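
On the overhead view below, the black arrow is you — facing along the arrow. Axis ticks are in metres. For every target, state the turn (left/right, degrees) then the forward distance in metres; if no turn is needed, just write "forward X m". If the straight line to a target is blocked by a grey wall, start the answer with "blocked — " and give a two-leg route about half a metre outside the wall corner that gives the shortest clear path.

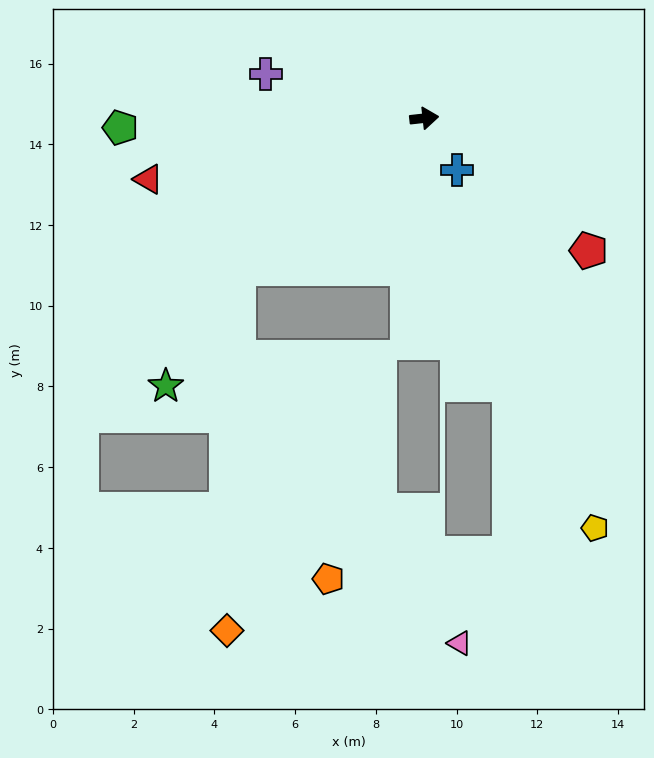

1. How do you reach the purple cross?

turn left 158°, forward 4.1 m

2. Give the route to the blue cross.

turn right 64°, forward 1.5 m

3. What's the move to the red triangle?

turn right 174°, forward 7.0 m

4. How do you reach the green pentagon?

turn left 175°, forward 7.5 m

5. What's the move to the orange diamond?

blocked — turn right 147°, forward 5.9 m, then turn left 49°, forward 9.0 m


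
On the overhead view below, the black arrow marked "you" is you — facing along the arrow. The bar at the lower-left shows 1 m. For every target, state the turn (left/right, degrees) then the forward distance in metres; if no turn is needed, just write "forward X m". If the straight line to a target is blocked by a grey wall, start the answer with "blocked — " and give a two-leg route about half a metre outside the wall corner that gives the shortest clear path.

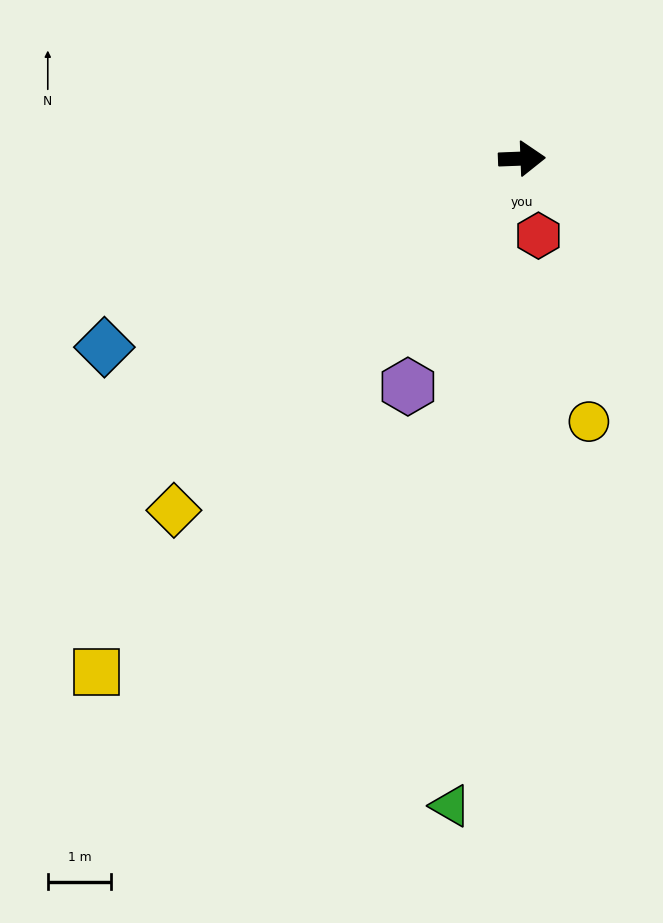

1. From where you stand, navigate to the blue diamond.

turn right 158°, forward 7.2 m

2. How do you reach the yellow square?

turn right 132°, forward 10.5 m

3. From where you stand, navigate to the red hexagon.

turn right 80°, forward 1.2 m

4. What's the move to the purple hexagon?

turn right 119°, forward 4.0 m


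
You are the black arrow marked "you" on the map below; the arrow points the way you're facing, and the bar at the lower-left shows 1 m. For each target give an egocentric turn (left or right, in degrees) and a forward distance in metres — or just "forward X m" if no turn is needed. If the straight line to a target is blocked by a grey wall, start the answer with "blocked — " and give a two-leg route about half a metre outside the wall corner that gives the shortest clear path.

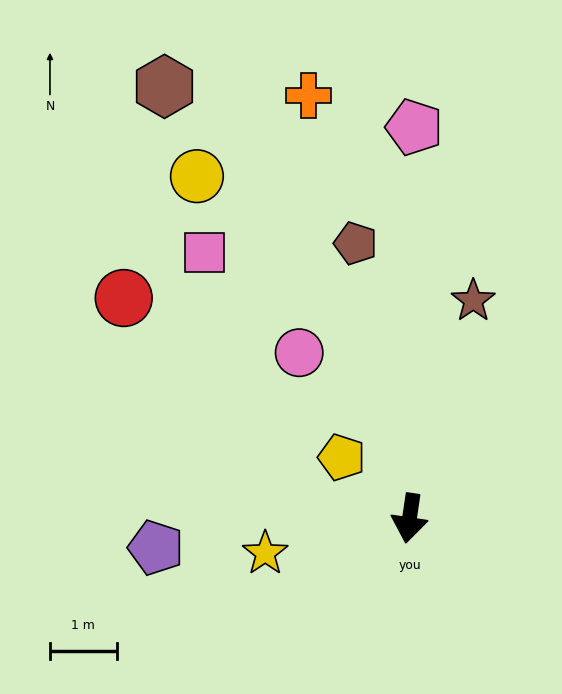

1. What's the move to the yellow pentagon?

turn right 124°, forward 1.4 m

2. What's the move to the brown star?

turn left 172°, forward 3.4 m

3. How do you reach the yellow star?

turn right 68°, forward 2.2 m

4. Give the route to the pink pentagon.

turn right 172°, forward 5.9 m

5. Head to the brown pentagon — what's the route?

turn right 160°, forward 4.2 m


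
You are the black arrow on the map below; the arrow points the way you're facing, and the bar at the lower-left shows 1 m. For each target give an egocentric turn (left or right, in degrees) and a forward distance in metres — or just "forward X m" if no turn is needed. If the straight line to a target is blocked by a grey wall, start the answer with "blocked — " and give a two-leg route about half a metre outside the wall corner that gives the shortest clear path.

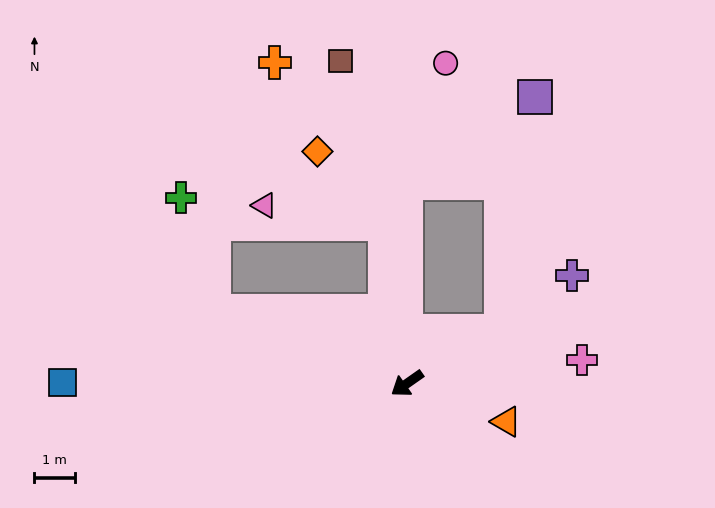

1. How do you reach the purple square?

blocked — turn left 174°, forward 2.7 m, then turn left 53°, forward 5.9 m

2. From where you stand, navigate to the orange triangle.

turn left 124°, forward 2.6 m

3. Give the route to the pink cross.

turn left 153°, forward 4.4 m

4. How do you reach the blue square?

turn right 35°, forward 8.6 m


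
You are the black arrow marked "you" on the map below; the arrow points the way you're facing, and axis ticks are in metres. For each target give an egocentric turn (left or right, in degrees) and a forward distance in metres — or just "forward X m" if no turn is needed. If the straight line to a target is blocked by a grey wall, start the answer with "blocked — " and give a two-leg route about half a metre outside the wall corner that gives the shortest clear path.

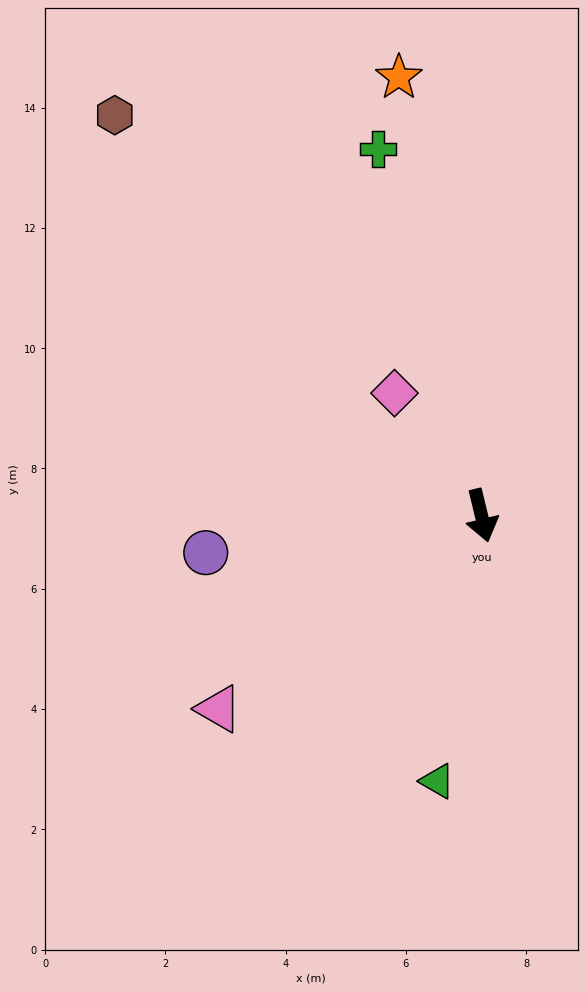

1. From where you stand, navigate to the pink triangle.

turn right 67°, forward 5.4 m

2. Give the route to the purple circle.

turn right 96°, forward 4.6 m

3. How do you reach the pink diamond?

turn right 158°, forward 2.5 m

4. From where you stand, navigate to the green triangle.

turn right 23°, forward 4.5 m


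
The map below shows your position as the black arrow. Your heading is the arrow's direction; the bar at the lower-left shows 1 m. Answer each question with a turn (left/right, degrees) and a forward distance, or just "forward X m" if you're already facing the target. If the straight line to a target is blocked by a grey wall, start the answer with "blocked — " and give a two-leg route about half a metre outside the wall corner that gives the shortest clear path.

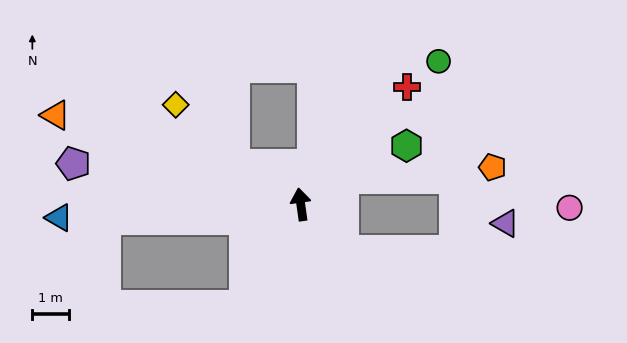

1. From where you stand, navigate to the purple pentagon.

turn left 72°, forward 6.3 m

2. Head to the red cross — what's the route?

turn right 50°, forward 4.3 m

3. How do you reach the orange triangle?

turn left 62°, forward 7.1 m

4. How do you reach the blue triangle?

turn left 85°, forward 6.6 m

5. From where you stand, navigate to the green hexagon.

turn right 69°, forward 3.3 m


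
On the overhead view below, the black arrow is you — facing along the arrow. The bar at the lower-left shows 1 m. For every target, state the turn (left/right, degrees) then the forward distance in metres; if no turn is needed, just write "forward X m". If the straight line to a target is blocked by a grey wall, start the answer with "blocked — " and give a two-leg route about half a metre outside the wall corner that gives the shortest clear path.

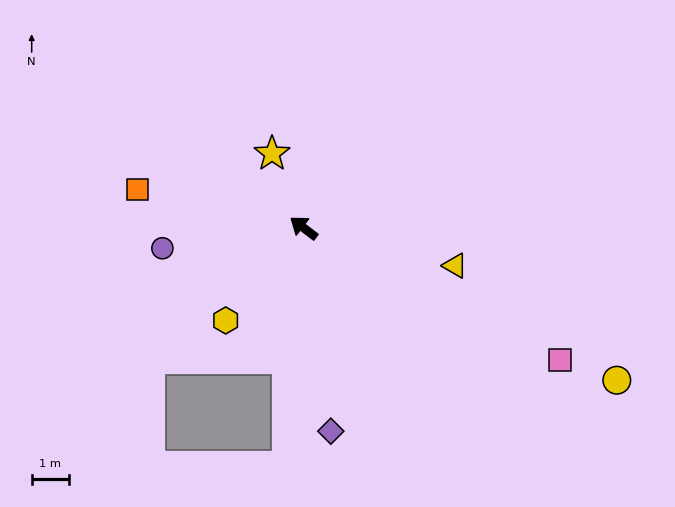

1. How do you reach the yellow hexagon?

turn left 87°, forward 3.2 m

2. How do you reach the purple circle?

turn left 46°, forward 3.8 m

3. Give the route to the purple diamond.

turn left 135°, forward 5.5 m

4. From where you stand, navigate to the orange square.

turn left 24°, forward 4.5 m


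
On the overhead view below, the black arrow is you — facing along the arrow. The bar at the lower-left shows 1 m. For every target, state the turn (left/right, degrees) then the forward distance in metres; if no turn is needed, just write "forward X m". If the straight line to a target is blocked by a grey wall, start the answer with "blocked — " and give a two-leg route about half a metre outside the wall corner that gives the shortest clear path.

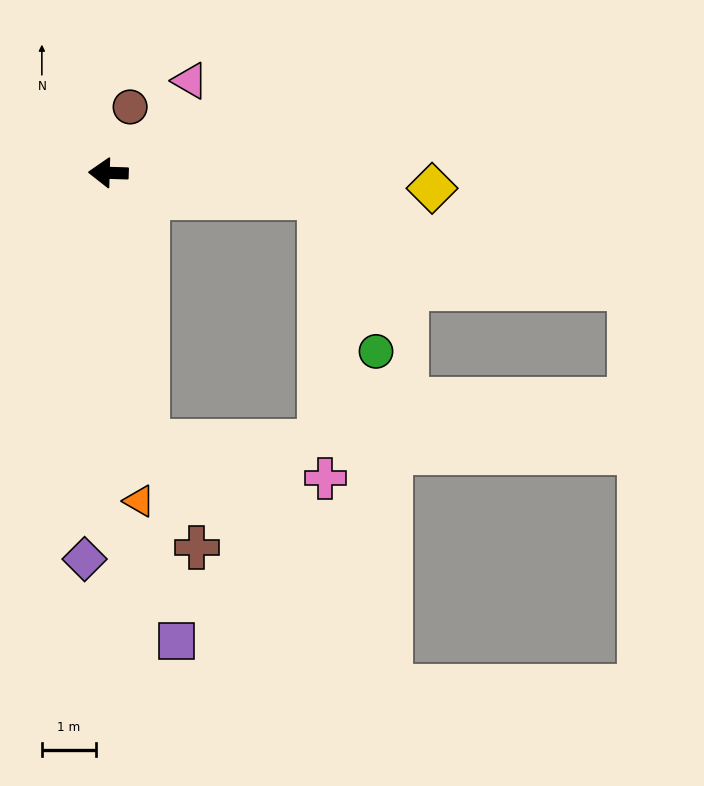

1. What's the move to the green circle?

blocked — turn left 175°, forward 4.0 m, then turn right 63°, forward 3.1 m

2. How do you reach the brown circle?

turn right 107°, forward 1.3 m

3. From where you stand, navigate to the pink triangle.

turn right 130°, forward 2.3 m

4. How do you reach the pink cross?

blocked — turn left 100°, forward 5.1 m, then turn left 70°, forward 3.4 m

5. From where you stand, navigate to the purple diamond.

turn left 88°, forward 7.2 m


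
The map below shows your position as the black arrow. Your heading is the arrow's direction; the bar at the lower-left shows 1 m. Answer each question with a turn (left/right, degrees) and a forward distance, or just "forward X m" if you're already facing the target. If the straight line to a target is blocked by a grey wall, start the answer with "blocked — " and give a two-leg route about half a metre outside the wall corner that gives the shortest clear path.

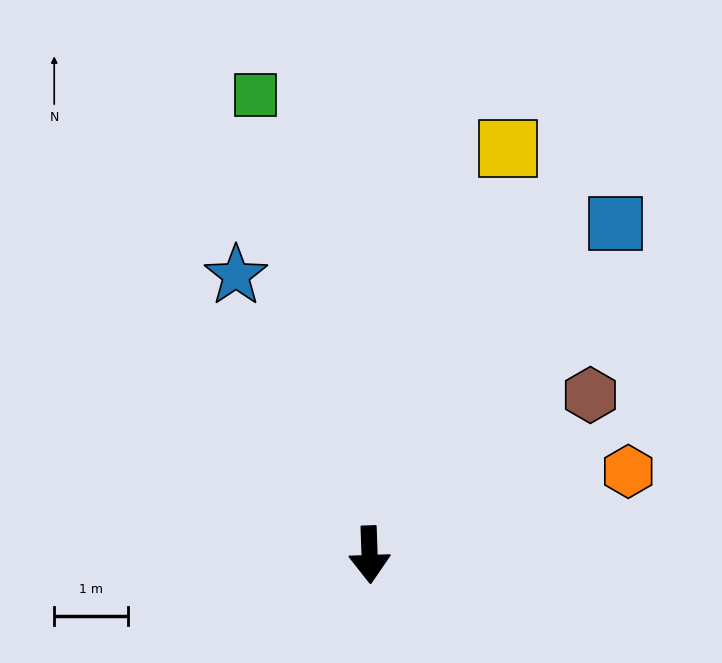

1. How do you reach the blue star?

turn right 156°, forward 4.2 m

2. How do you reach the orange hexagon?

turn left 106°, forward 3.7 m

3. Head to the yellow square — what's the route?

turn left 159°, forward 5.8 m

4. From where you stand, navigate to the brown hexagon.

turn left 124°, forward 3.7 m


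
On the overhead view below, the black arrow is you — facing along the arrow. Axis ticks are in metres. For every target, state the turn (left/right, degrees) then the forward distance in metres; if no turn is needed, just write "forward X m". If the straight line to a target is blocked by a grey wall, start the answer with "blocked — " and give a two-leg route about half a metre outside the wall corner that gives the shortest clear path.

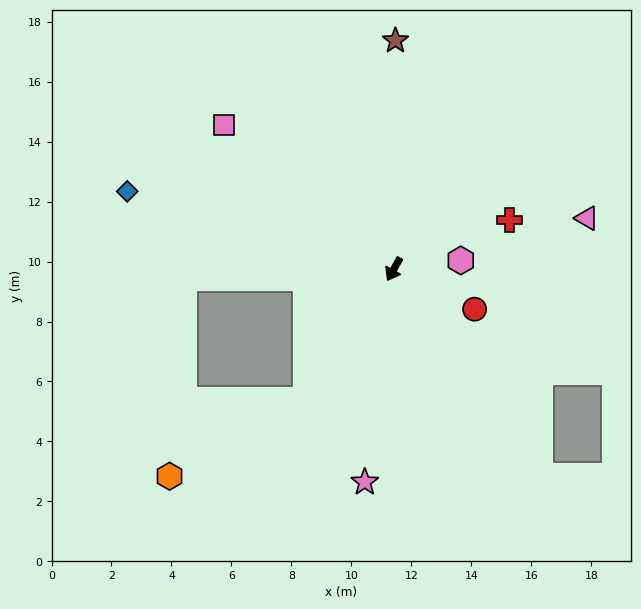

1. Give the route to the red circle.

turn left 93°, forward 3.0 m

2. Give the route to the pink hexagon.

turn left 127°, forward 2.3 m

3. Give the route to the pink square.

turn right 101°, forward 7.4 m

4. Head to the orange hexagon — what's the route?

blocked — turn right 5°, forward 5.2 m, then turn right 26°, forward 5.2 m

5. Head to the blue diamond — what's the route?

turn right 77°, forward 9.3 m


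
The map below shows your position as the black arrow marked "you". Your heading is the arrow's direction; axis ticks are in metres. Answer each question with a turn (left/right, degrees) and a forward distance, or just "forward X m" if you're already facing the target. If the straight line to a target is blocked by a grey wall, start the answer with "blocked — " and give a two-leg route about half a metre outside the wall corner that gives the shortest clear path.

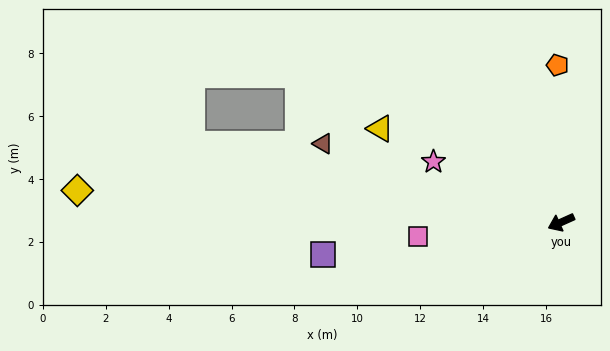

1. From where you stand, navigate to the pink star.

turn right 50°, forward 4.5 m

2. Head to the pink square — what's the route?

turn right 18°, forward 4.6 m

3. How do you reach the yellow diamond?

turn right 28°, forward 15.4 m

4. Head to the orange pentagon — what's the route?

turn right 113°, forward 5.0 m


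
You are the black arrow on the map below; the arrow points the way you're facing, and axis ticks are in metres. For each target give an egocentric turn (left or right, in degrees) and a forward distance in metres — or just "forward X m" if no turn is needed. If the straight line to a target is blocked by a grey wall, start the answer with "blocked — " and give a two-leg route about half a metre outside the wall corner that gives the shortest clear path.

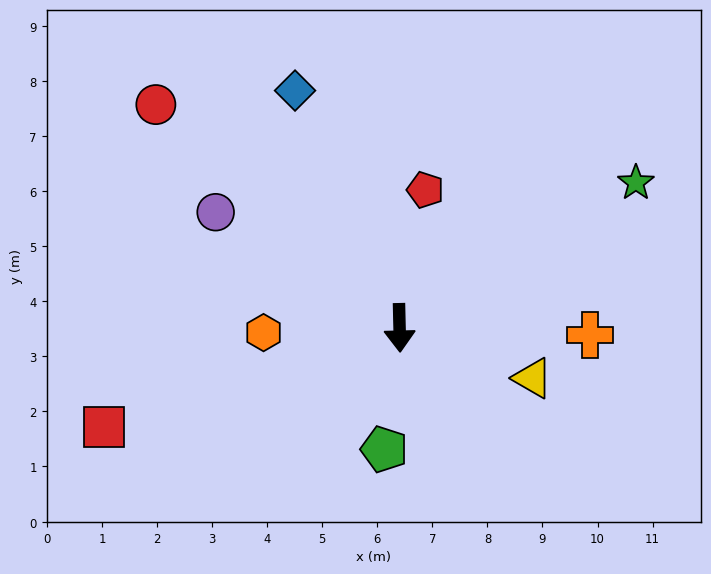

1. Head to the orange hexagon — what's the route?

turn right 89°, forward 2.5 m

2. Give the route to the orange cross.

turn left 87°, forward 3.5 m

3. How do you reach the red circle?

turn right 134°, forward 6.0 m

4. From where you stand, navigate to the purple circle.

turn right 124°, forward 3.9 m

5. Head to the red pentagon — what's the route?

turn left 168°, forward 2.5 m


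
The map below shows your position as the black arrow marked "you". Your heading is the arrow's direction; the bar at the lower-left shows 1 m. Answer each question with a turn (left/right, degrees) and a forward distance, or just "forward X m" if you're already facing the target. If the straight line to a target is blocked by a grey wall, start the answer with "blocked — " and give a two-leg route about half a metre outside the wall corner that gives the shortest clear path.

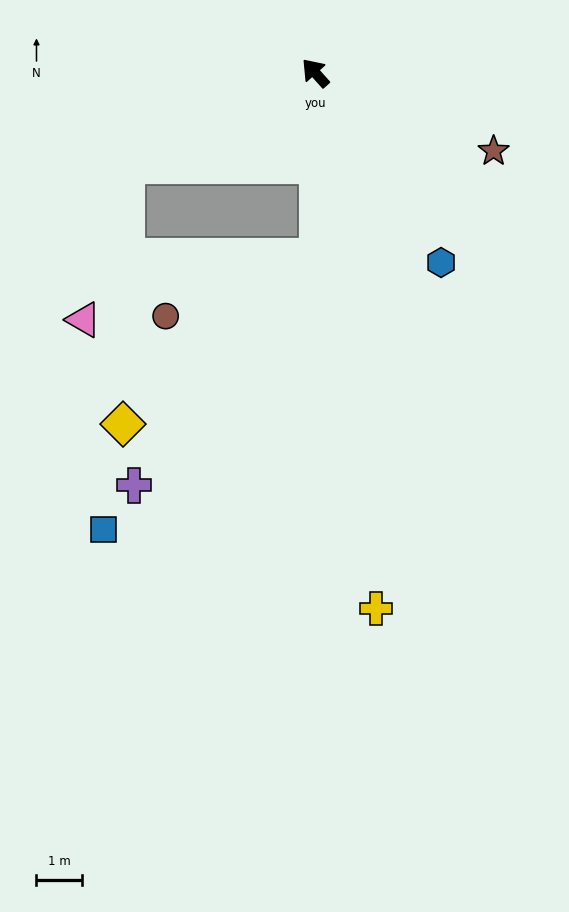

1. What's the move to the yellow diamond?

blocked — turn left 139°, forward 4.1 m, then turn right 50°, forward 5.7 m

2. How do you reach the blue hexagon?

turn left 172°, forward 5.0 m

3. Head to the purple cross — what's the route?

blocked — turn left 139°, forward 4.1 m, then turn right 40°, forward 6.5 m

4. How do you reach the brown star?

turn right 155°, forward 4.3 m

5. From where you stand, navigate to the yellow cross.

turn left 145°, forward 12.0 m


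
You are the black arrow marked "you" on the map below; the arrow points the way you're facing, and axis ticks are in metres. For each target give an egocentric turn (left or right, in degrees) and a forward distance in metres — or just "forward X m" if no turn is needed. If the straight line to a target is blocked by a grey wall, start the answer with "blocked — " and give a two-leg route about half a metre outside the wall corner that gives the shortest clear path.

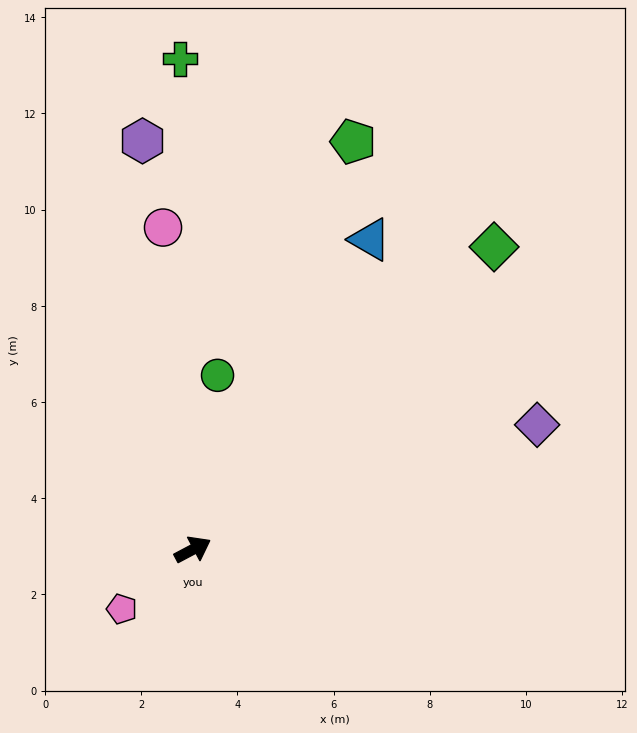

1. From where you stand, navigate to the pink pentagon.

turn right 168°, forward 1.9 m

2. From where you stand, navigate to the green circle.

turn left 54°, forward 3.7 m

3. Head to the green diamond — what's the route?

turn left 17°, forward 8.9 m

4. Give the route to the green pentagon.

turn left 41°, forward 9.1 m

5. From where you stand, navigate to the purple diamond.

turn right 8°, forward 7.6 m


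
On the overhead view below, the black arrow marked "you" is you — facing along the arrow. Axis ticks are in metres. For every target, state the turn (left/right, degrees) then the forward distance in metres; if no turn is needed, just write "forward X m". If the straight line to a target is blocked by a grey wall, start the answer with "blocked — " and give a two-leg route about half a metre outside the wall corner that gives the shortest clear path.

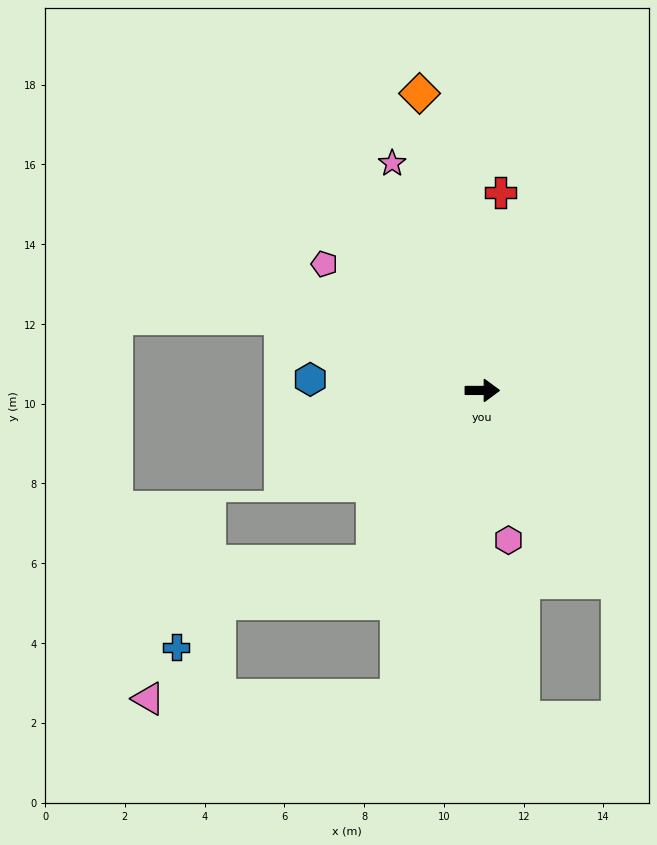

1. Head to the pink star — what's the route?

turn left 112°, forward 6.1 m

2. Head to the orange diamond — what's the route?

turn left 102°, forward 7.6 m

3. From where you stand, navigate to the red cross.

turn left 85°, forward 5.0 m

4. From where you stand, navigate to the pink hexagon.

turn right 80°, forward 3.8 m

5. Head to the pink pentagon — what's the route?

turn left 141°, forward 5.1 m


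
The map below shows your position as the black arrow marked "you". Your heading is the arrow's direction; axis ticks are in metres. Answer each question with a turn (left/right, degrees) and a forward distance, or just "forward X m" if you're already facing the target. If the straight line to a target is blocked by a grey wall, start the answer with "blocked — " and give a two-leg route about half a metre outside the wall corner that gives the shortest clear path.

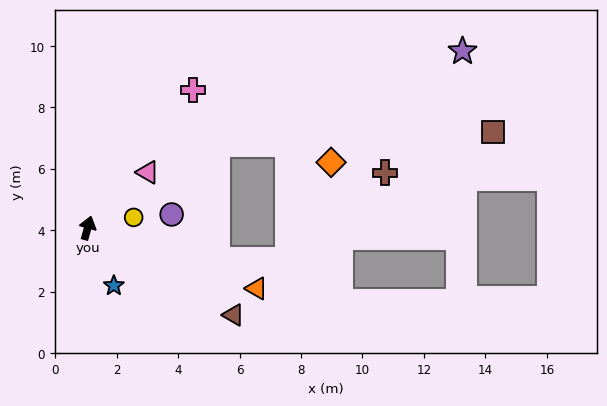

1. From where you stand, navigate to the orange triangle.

turn right 94°, forward 5.8 m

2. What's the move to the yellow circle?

turn right 61°, forward 1.5 m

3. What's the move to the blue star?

turn right 140°, forward 2.1 m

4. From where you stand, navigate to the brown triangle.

turn right 105°, forward 5.5 m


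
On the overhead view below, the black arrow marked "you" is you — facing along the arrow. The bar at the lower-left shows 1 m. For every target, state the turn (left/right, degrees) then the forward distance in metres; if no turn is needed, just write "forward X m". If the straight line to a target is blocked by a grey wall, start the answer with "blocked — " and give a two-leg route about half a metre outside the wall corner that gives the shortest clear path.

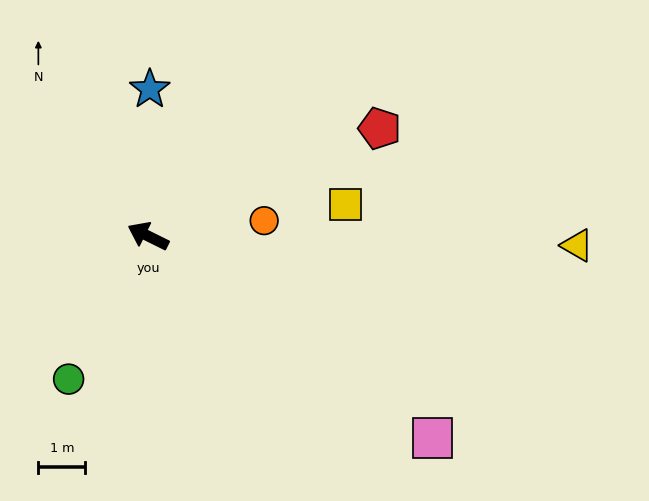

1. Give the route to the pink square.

turn left 171°, forward 7.4 m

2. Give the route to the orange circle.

turn right 146°, forward 2.5 m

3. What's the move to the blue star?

turn right 64°, forward 3.1 m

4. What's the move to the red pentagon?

turn right 129°, forward 5.4 m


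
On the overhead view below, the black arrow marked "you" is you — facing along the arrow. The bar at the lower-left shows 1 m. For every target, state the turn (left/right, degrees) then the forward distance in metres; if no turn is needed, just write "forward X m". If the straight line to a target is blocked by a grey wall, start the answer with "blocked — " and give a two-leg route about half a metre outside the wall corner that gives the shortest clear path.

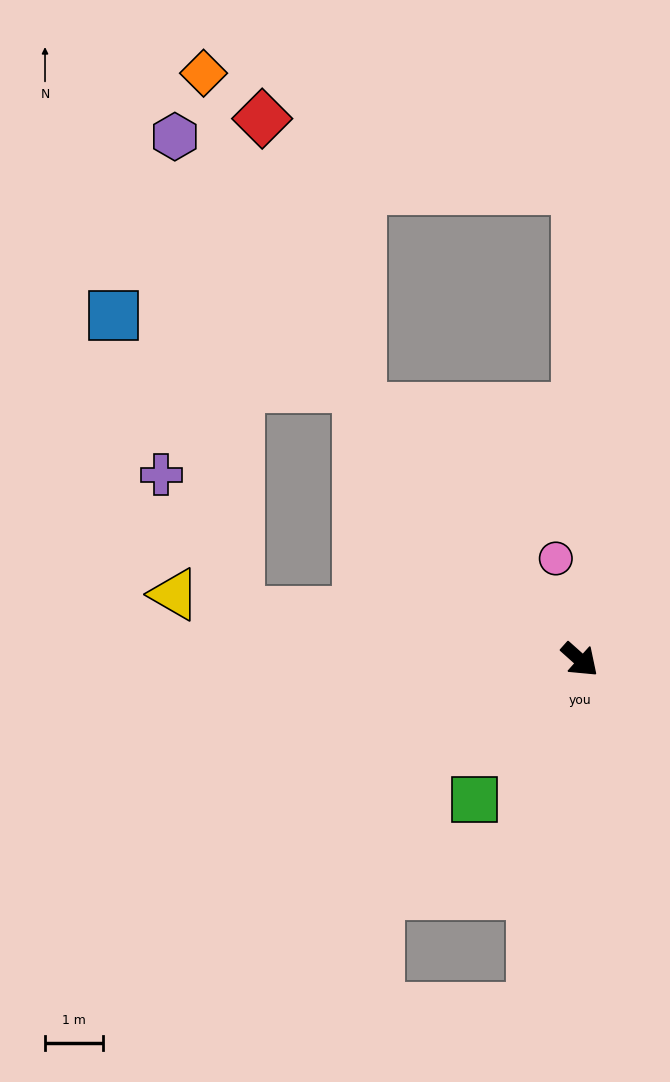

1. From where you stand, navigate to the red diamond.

blocked — turn left 173°, forward 5.7 m, then turn right 22°, forward 5.2 m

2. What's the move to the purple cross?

blocked — turn right 146°, forward 5.9 m, then turn right 52°, forward 2.7 m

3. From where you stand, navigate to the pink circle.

turn left 145°, forward 1.8 m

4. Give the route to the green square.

turn right 85°, forward 3.0 m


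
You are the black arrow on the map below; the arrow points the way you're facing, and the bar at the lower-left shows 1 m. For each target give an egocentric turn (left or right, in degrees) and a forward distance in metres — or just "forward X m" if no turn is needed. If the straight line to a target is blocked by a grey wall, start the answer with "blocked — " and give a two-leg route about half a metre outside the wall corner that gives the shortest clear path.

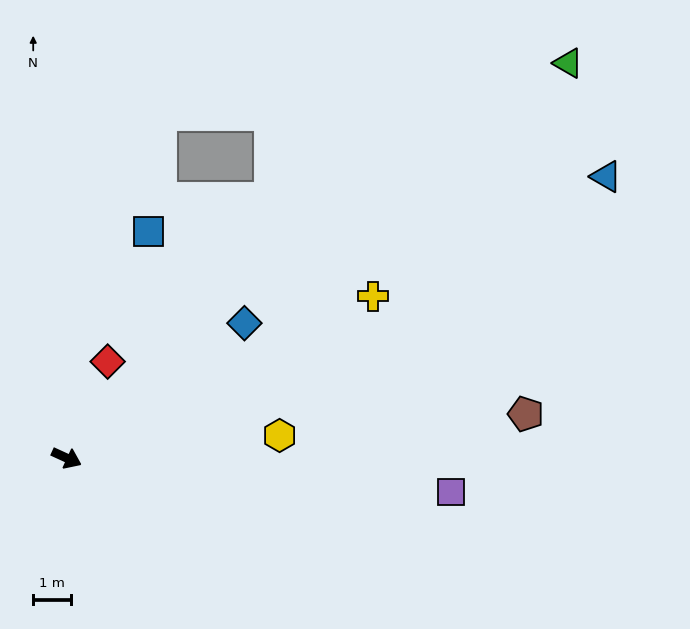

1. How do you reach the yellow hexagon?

turn left 31°, forward 5.7 m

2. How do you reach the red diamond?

turn left 92°, forward 2.8 m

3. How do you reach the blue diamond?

turn left 62°, forward 5.9 m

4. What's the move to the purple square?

turn left 20°, forward 10.3 m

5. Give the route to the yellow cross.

turn left 52°, forward 9.2 m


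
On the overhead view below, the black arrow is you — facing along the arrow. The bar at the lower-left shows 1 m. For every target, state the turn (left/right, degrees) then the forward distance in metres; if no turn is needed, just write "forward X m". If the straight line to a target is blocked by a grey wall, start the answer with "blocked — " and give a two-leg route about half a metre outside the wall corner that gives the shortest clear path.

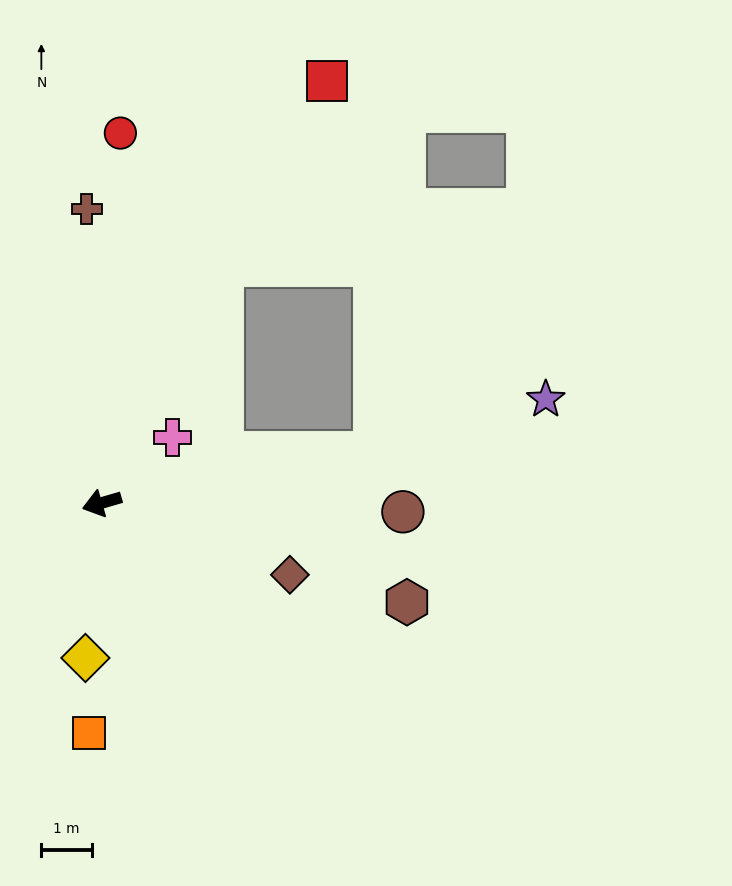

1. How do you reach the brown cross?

turn right 103°, forward 5.8 m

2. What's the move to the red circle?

turn right 109°, forward 7.3 m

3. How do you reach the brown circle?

turn left 162°, forward 5.9 m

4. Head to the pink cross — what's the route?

turn right 153°, forward 1.9 m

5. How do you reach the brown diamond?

turn left 143°, forward 4.0 m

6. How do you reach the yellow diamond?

turn left 68°, forward 3.1 m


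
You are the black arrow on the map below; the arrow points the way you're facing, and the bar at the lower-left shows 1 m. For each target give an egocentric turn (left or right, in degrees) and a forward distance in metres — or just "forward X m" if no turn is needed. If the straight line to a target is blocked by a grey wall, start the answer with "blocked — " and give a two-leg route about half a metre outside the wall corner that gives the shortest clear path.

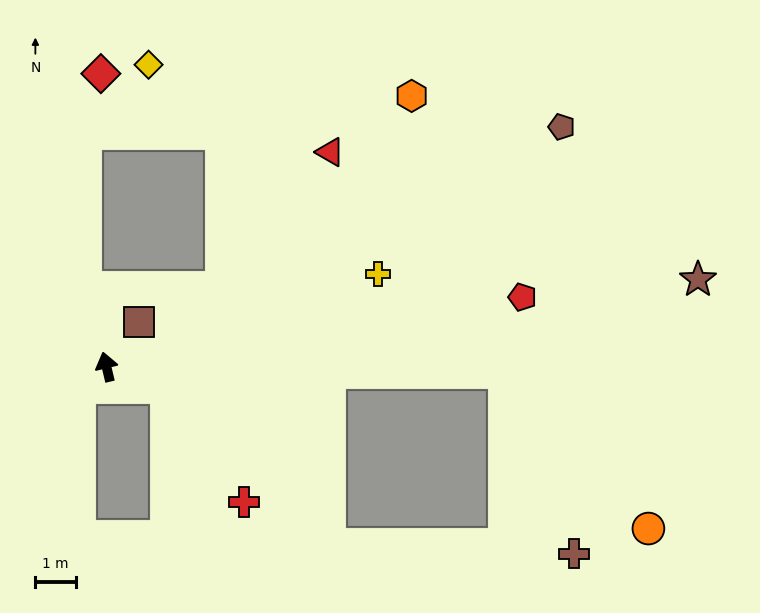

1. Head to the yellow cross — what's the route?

turn right 85°, forward 7.1 m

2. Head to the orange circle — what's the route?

blocked — turn right 104°, forward 9.8 m, then turn right 47°, forward 5.2 m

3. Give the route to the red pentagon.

turn right 94°, forward 10.4 m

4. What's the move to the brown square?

turn right 49°, forward 1.4 m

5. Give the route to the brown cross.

blocked — turn right 104°, forward 9.8 m, then turn right 69°, forward 4.8 m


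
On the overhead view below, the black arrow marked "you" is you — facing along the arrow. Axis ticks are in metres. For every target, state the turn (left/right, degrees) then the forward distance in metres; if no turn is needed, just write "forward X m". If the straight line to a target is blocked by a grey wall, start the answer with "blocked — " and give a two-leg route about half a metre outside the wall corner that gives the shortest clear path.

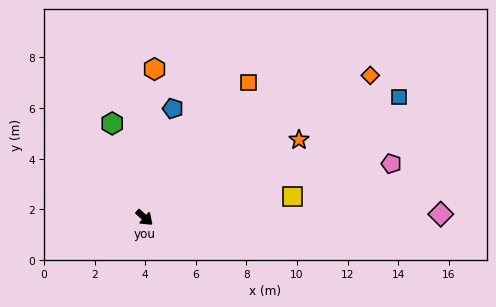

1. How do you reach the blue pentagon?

turn left 117°, forward 4.5 m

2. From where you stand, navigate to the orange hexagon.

turn left 128°, forward 5.9 m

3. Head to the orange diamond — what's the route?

turn left 74°, forward 10.5 m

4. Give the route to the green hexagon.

turn left 151°, forward 3.9 m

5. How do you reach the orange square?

turn left 94°, forward 6.7 m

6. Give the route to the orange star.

turn left 69°, forward 6.8 m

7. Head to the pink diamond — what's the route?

turn left 43°, forward 11.7 m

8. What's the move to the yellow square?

turn left 50°, forward 5.9 m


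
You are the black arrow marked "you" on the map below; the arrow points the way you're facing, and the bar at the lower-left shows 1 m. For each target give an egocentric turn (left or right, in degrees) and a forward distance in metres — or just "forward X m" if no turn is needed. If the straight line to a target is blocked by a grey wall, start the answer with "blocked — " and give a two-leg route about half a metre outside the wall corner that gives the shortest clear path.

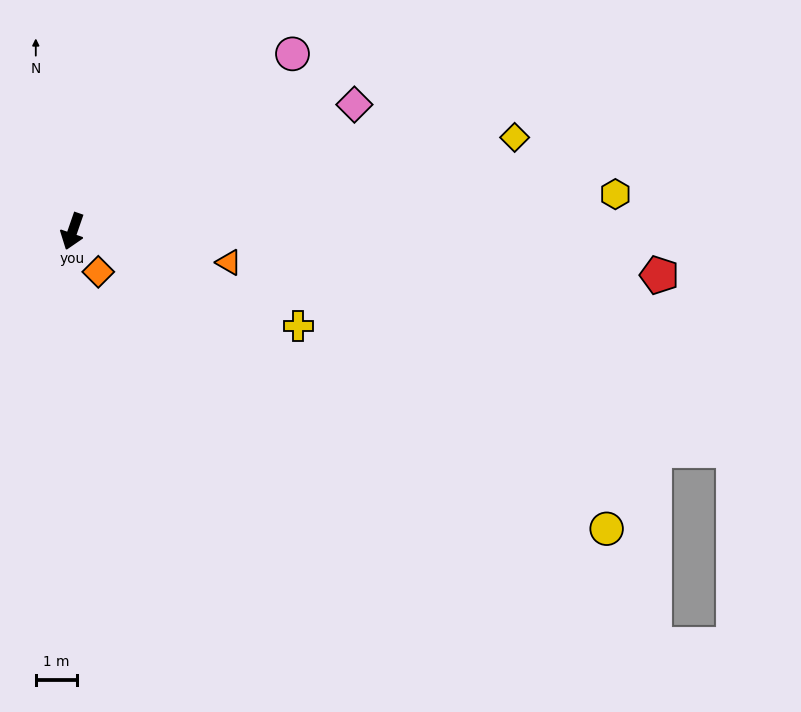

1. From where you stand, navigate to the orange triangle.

turn left 98°, forward 3.8 m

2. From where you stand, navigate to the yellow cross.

turn left 86°, forward 5.9 m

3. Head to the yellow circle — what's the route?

turn left 80°, forward 14.7 m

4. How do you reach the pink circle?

turn left 148°, forward 6.8 m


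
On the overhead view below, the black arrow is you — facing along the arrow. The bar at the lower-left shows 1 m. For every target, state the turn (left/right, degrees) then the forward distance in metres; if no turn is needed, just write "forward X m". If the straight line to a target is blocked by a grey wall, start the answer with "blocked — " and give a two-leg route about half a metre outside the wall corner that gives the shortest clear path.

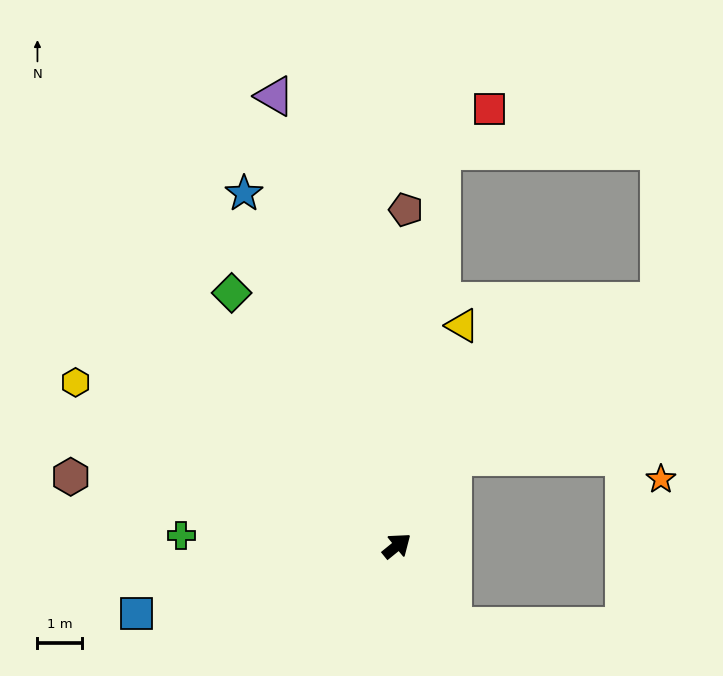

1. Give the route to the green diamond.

turn left 84°, forward 6.7 m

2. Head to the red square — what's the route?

blocked — turn left 45°, forward 8.9 m, then turn right 43°, forward 1.4 m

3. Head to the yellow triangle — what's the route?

turn left 34°, forward 5.1 m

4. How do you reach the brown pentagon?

turn left 49°, forward 7.5 m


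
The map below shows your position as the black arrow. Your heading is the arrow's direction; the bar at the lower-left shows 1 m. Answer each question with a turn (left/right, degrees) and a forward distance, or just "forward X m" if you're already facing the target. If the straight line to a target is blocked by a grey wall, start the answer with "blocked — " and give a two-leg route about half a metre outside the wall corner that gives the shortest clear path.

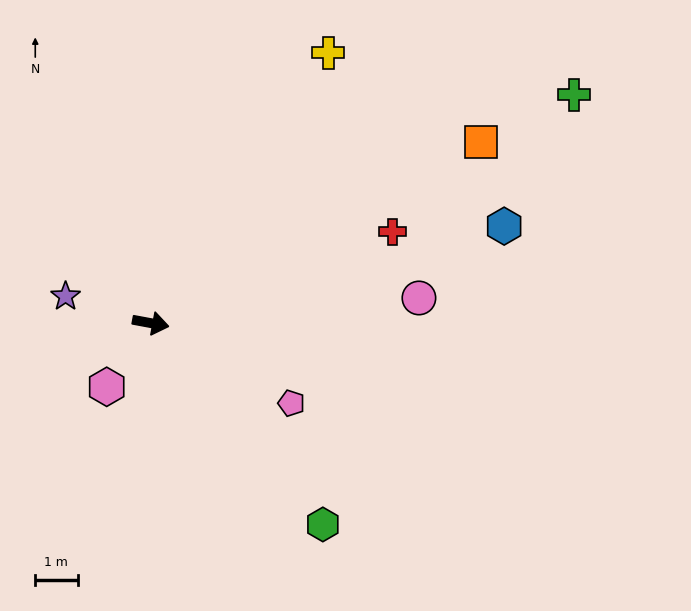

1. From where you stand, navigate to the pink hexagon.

turn right 114°, forward 1.8 m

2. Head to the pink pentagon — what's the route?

turn right 19°, forward 3.8 m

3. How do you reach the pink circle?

turn left 16°, forward 6.4 m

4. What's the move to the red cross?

turn left 31°, forward 6.1 m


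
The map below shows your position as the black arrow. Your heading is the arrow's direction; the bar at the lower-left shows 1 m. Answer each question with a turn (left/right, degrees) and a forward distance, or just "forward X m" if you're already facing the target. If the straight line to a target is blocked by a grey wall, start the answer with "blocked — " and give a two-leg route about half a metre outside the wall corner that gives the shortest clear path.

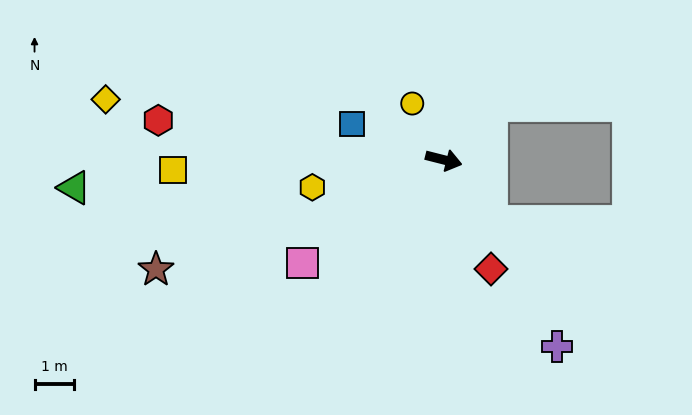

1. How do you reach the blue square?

turn left 173°, forward 2.5 m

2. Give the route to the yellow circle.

turn left 133°, forward 1.7 m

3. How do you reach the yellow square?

turn right 164°, forward 6.9 m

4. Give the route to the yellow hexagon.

turn right 154°, forward 3.4 m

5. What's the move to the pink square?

turn right 130°, forward 4.5 m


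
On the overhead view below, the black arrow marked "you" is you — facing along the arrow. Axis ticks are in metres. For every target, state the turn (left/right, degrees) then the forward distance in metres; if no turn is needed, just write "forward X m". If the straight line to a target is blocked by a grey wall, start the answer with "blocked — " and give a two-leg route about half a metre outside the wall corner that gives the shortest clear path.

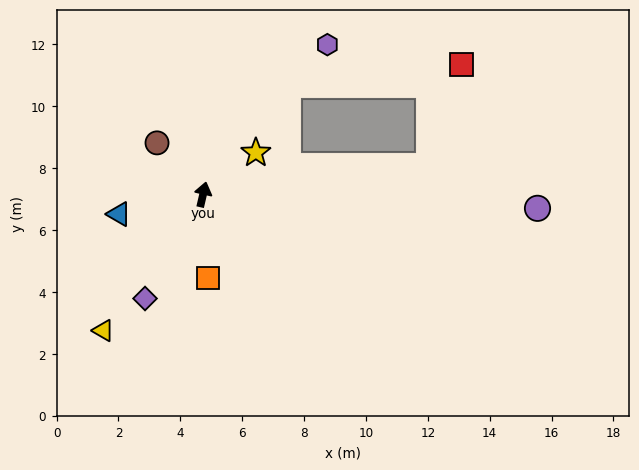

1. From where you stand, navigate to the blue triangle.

turn left 116°, forward 2.8 m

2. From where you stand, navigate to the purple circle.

turn right 79°, forward 10.8 m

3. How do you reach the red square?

blocked — turn right 70°, forward 7.3 m, then turn left 65°, forward 3.5 m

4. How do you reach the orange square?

turn right 164°, forward 2.7 m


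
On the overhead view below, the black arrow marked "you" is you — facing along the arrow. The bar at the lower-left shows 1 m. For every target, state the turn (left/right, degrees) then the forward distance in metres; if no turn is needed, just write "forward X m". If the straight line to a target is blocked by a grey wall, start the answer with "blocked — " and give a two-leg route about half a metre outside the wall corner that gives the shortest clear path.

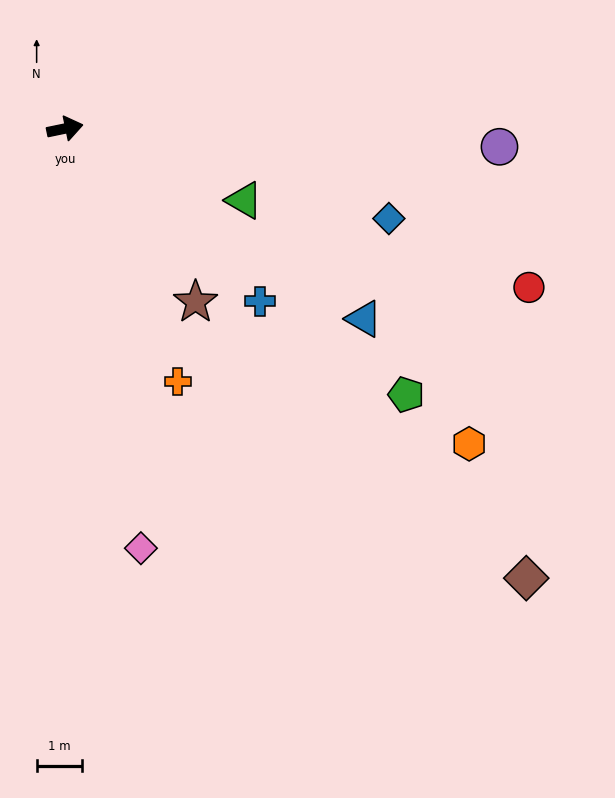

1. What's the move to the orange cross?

turn right 78°, forward 6.1 m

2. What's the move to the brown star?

turn right 65°, forward 4.8 m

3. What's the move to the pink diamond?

turn right 91°, forward 9.4 m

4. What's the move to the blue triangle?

turn right 44°, forward 7.8 m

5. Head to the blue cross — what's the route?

turn right 53°, forward 5.7 m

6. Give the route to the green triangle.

turn right 34°, forward 4.2 m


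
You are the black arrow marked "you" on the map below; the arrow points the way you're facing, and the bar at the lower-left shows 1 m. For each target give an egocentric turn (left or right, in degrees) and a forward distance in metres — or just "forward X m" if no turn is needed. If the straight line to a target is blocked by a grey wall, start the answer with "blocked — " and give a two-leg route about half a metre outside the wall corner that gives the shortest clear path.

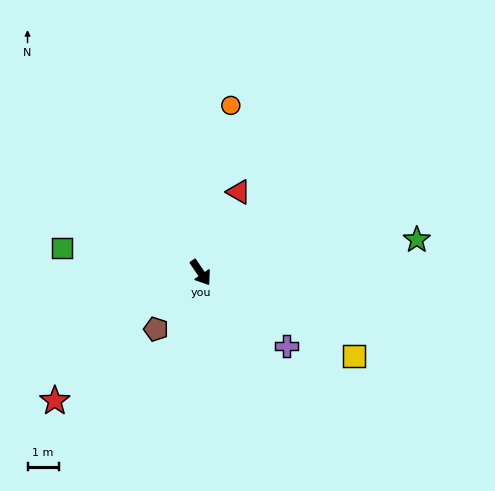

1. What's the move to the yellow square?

turn left 27°, forward 5.6 m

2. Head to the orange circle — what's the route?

turn left 135°, forward 5.5 m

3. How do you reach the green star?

turn left 64°, forward 7.0 m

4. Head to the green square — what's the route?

turn right 134°, forward 4.5 m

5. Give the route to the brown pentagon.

turn right 73°, forward 2.3 m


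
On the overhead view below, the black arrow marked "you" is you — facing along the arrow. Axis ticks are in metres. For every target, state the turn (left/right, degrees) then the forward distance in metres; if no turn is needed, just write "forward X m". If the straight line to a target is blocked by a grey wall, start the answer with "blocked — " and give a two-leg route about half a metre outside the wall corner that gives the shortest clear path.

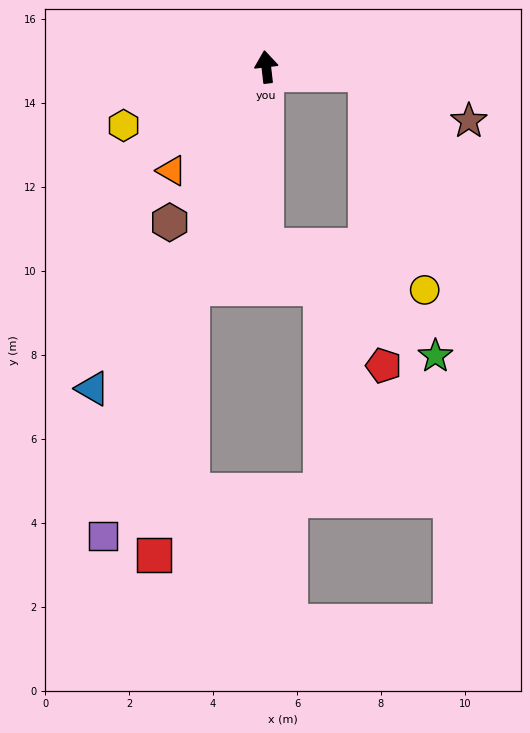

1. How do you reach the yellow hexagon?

turn left 106°, forward 3.7 m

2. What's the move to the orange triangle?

turn left 131°, forward 3.3 m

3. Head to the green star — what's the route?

blocked — turn left 173°, forward 4.3 m, then turn left 57°, forward 4.8 m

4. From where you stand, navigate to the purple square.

turn left 154°, forward 11.8 m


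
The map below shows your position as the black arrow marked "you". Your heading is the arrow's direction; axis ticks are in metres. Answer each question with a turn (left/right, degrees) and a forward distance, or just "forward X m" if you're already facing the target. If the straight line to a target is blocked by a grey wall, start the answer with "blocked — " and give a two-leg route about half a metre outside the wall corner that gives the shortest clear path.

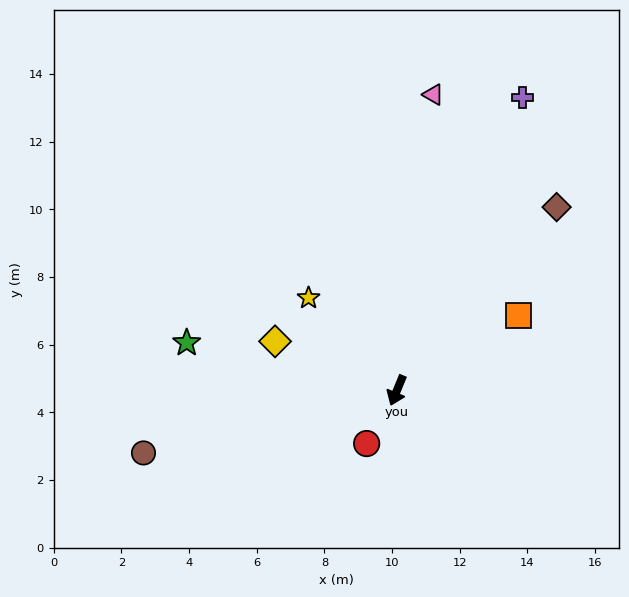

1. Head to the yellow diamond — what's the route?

turn right 90°, forward 3.9 m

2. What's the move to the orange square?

turn left 144°, forward 4.2 m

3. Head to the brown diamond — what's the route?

turn left 161°, forward 7.2 m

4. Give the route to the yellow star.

turn right 114°, forward 3.8 m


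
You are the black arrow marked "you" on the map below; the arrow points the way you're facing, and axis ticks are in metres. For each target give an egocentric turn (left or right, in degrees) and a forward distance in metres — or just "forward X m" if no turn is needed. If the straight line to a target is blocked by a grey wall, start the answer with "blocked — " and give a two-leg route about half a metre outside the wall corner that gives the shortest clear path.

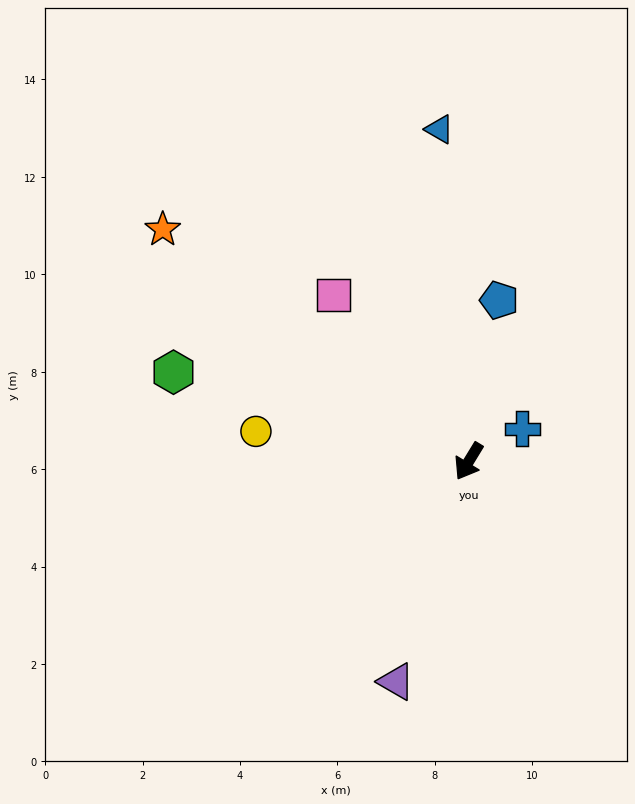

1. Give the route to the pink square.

turn right 110°, forward 4.4 m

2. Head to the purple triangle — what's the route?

turn left 13°, forward 4.8 m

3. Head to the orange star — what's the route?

turn right 96°, forward 7.9 m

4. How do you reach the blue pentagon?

turn right 159°, forward 3.4 m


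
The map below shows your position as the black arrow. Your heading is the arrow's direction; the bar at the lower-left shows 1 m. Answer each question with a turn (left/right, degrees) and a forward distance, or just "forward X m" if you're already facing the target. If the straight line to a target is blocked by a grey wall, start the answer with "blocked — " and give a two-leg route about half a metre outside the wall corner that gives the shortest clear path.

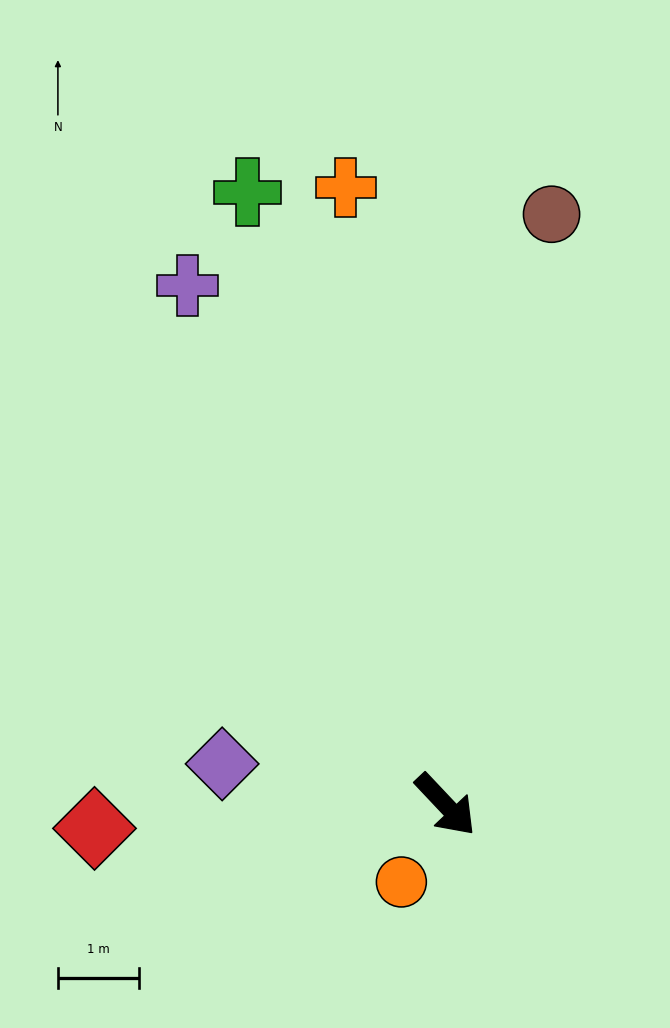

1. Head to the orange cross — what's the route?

turn left 146°, forward 7.7 m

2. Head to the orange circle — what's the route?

turn right 73°, forward 1.1 m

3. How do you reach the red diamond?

turn right 129°, forward 4.4 m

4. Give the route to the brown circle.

turn left 127°, forward 7.4 m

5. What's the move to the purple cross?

turn left 163°, forward 7.2 m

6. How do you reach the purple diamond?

turn right 144°, forward 2.8 m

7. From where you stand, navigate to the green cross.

turn left 155°, forward 8.0 m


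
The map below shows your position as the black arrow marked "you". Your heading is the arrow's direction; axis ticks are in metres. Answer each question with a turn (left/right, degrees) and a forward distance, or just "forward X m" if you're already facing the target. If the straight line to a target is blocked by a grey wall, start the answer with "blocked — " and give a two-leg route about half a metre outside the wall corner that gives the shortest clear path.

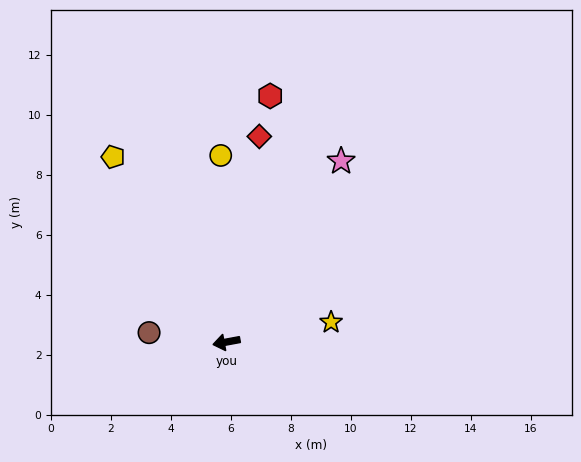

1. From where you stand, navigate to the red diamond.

turn right 110°, forward 6.9 m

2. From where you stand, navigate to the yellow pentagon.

turn right 69°, forward 7.2 m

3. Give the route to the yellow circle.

turn right 99°, forward 6.2 m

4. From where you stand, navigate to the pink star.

turn right 133°, forward 7.1 m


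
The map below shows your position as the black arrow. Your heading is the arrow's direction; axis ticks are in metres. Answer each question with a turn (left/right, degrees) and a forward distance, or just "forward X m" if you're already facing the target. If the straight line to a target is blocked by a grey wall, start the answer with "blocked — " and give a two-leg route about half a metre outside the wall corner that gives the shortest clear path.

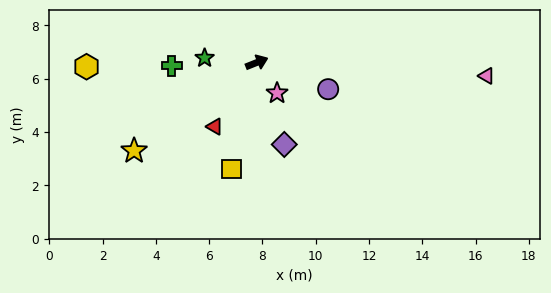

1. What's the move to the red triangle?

turn right 145°, forward 2.9 m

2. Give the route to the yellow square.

turn right 125°, forward 4.1 m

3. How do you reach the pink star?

turn right 78°, forward 1.4 m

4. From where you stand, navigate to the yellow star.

turn right 166°, forward 5.7 m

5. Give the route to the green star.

turn left 153°, forward 2.0 m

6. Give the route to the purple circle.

turn right 42°, forward 2.9 m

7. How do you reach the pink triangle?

turn right 25°, forward 8.6 m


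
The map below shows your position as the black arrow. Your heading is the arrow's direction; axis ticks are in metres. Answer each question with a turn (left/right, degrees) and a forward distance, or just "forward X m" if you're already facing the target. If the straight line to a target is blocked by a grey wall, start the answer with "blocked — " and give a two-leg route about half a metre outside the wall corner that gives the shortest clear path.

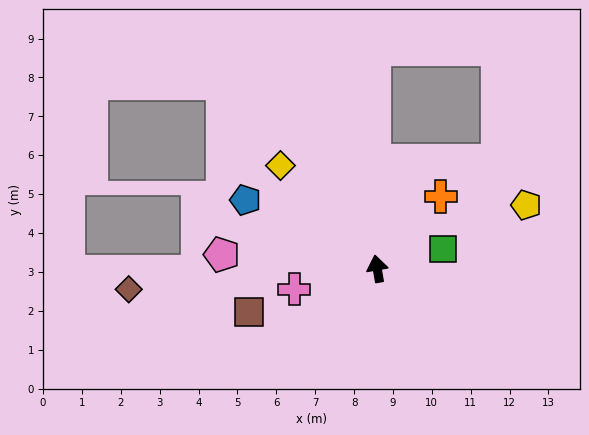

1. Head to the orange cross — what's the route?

turn right 51°, forward 2.5 m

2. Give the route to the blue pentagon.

turn left 53°, forward 3.8 m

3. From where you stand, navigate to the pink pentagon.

turn left 75°, forward 4.0 m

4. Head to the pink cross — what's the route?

turn left 94°, forward 2.2 m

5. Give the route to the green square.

turn right 83°, forward 1.8 m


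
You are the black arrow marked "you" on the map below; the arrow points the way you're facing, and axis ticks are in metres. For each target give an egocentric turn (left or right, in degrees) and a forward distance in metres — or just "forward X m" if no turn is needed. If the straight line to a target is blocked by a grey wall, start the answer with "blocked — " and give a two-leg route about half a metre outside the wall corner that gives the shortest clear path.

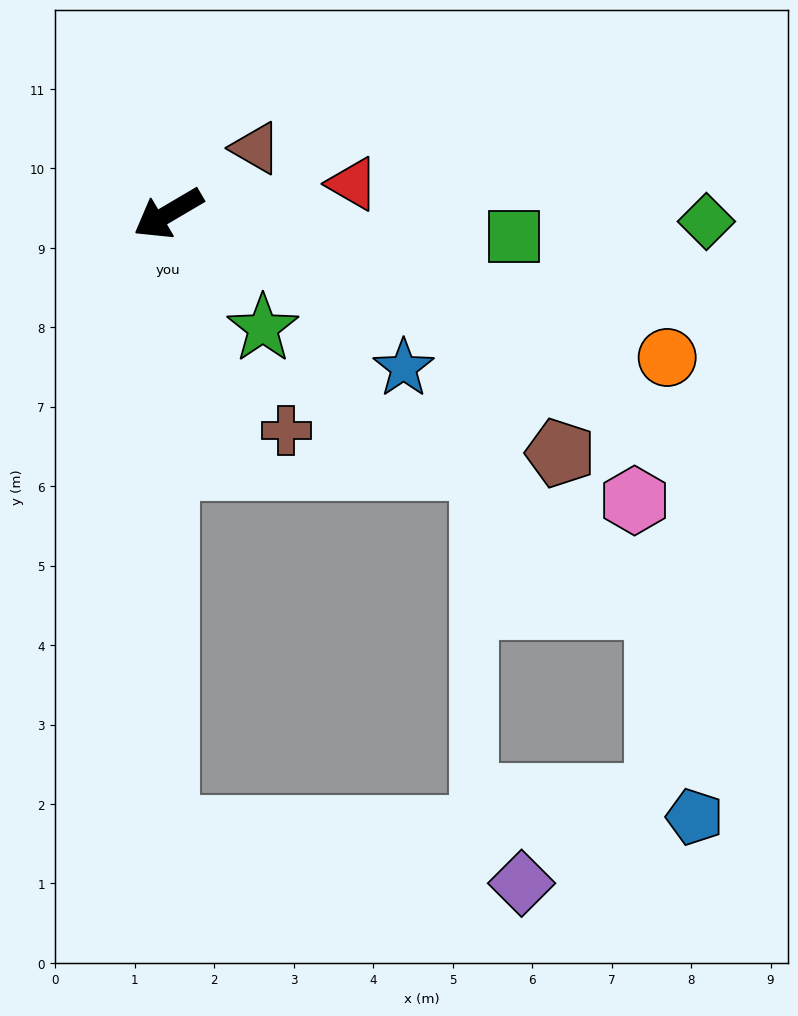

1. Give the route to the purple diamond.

blocked — turn left 59°, forward 7.8 m, then turn left 82°, forward 4.5 m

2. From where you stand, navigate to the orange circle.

turn left 133°, forward 6.5 m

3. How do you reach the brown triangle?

turn right 174°, forward 1.4 m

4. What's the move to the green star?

turn left 99°, forward 1.9 m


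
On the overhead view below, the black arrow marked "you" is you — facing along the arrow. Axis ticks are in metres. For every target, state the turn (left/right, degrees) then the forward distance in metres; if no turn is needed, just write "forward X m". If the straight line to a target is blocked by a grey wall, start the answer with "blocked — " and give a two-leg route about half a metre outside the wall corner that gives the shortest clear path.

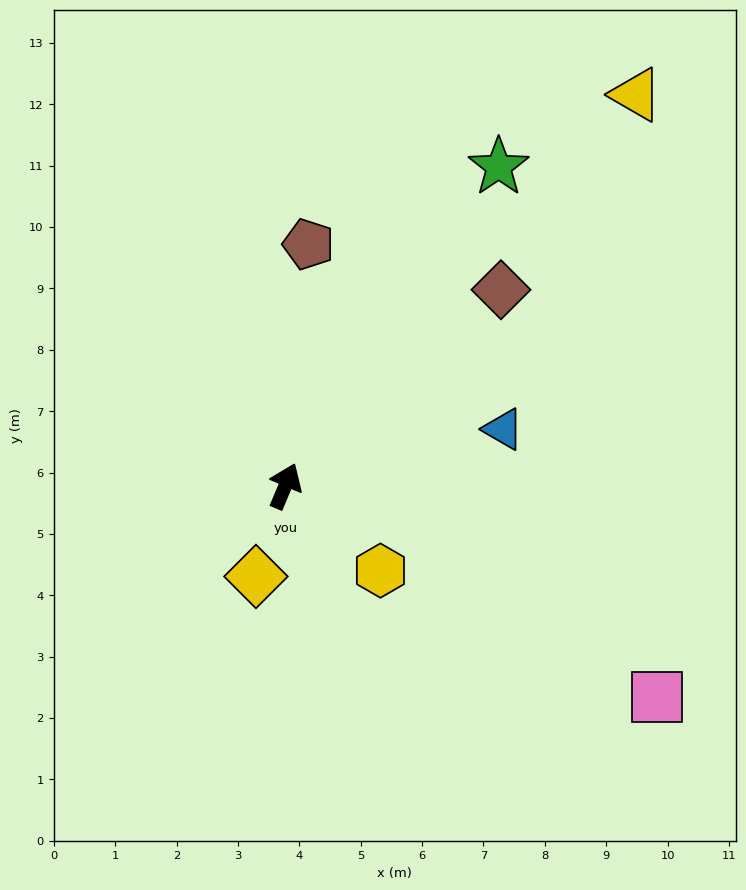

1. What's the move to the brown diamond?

turn right 25°, forward 4.8 m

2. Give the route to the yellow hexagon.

turn right 109°, forward 2.1 m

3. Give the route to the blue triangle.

turn right 52°, forward 3.7 m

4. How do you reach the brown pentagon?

turn left 17°, forward 4.0 m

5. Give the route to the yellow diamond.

turn right 175°, forward 1.5 m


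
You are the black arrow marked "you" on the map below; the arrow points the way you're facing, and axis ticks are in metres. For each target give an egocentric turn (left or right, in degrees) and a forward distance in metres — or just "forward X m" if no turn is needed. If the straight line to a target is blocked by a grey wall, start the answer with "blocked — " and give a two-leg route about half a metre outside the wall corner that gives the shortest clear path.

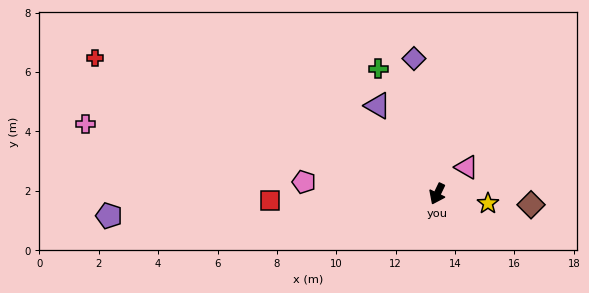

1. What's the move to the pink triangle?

turn left 158°, forward 1.3 m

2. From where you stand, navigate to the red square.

turn right 62°, forward 5.6 m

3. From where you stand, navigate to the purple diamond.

turn right 145°, forward 4.6 m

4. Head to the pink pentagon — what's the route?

turn right 69°, forward 4.5 m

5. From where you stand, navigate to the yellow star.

turn left 105°, forward 1.7 m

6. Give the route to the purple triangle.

turn right 120°, forward 3.6 m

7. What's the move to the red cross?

turn right 86°, forward 12.4 m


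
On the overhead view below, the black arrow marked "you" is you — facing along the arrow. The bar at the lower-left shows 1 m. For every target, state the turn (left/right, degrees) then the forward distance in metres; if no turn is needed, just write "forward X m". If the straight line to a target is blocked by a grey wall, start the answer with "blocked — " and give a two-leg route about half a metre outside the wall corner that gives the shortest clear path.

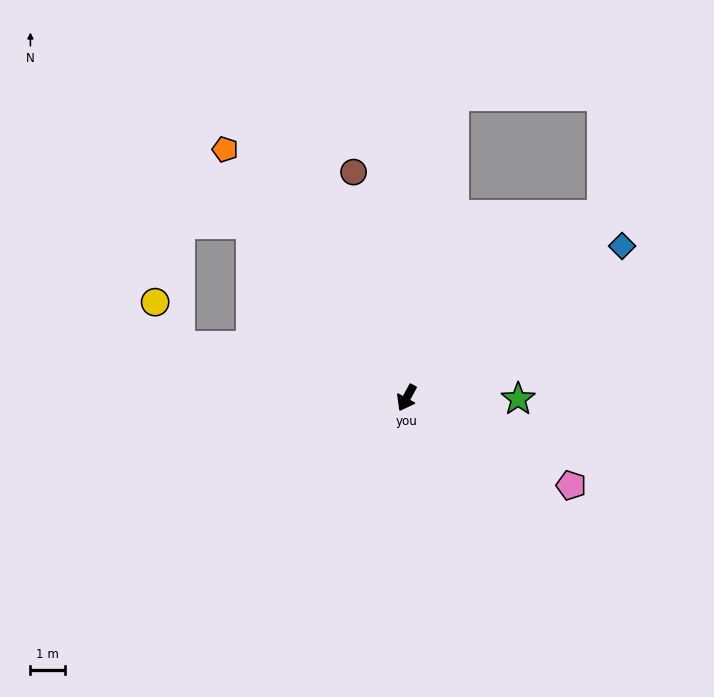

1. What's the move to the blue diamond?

turn left 154°, forward 7.5 m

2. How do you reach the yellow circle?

blocked — turn right 75°, forward 6.7 m, then turn right 47°, forward 1.4 m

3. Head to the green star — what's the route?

turn left 118°, forward 3.2 m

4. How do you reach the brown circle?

turn right 138°, forward 6.6 m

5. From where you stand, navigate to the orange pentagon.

turn right 115°, forward 8.8 m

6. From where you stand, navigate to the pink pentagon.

turn left 91°, forward 5.3 m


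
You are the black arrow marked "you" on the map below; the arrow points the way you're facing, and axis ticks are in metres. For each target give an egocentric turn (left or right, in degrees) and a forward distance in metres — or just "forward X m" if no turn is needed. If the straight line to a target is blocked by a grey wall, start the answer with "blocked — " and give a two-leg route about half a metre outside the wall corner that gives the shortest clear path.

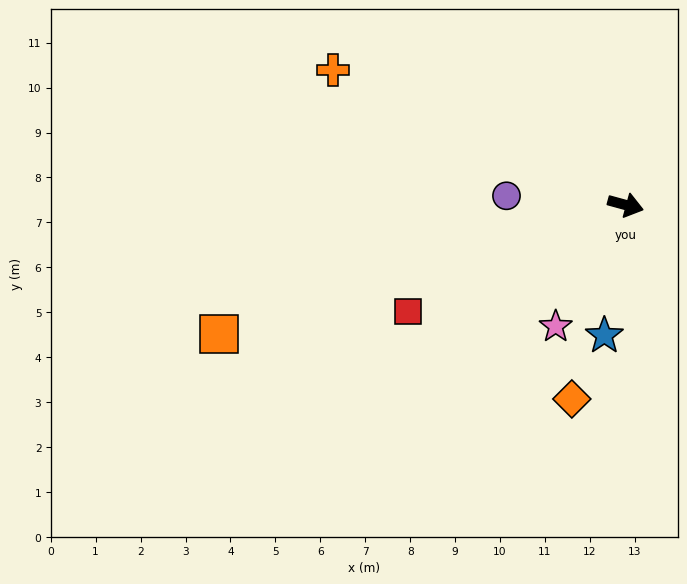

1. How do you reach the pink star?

turn right 105°, forward 3.1 m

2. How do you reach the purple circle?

turn right 169°, forward 2.7 m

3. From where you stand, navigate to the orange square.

turn right 147°, forward 9.5 m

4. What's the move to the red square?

turn right 139°, forward 5.4 m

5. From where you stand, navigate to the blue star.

turn right 84°, forward 2.9 m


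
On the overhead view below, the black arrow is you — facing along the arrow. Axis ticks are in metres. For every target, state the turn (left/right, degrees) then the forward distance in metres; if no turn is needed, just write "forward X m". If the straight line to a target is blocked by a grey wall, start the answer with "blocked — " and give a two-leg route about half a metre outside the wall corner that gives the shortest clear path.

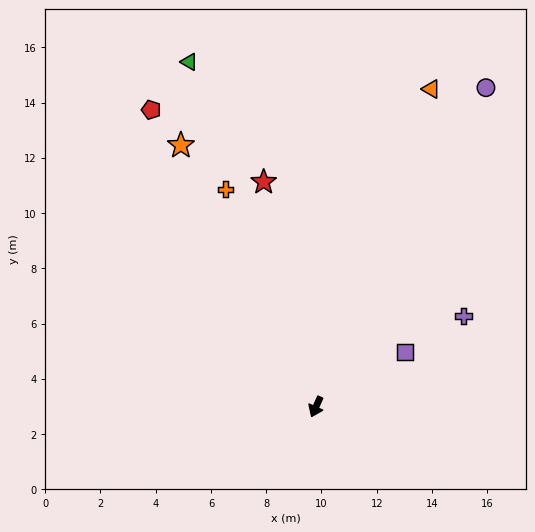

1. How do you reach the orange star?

turn right 129°, forward 10.6 m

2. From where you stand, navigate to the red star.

turn right 143°, forward 8.4 m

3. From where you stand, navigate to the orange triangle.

turn right 176°, forward 12.2 m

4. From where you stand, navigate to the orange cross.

turn right 133°, forward 8.5 m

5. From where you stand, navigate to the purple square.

turn left 146°, forward 3.8 m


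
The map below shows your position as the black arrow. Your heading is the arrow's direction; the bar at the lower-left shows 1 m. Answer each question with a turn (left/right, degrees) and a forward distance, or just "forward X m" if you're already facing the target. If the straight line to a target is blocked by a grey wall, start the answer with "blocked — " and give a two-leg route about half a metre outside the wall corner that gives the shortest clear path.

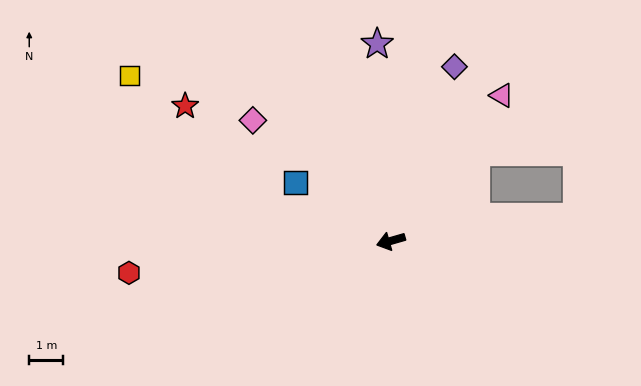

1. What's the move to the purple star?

turn right 102°, forward 5.8 m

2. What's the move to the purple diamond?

turn right 126°, forward 5.5 m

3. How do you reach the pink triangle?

turn right 143°, forward 5.4 m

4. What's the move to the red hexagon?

turn right 9°, forward 7.8 m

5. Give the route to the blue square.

turn right 47°, forward 3.3 m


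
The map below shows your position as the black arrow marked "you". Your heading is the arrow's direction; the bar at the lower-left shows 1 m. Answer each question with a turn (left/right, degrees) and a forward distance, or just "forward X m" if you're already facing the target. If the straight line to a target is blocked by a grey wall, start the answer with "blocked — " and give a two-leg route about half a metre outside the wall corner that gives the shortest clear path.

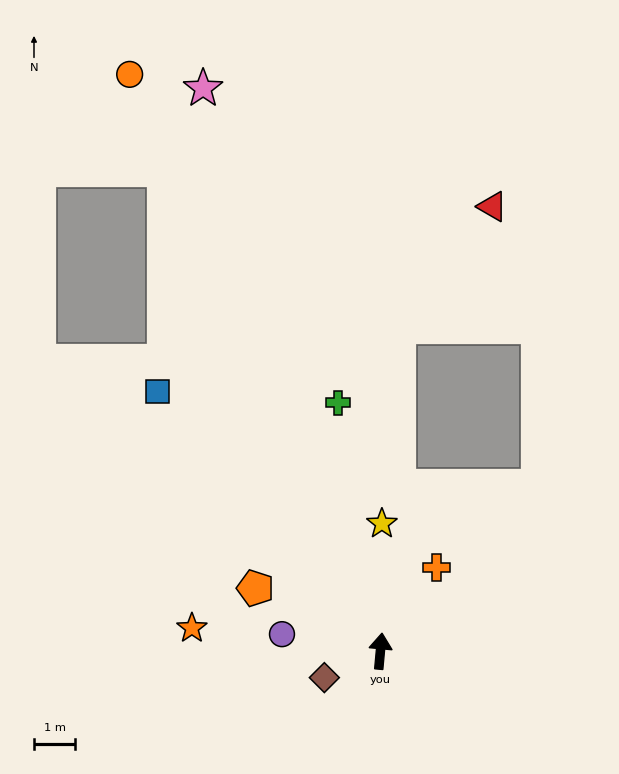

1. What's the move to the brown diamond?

turn left 120°, forward 1.5 m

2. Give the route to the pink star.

turn left 23°, forward 14.3 m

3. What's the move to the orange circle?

turn left 29°, forward 15.2 m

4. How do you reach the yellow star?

turn left 5°, forward 3.1 m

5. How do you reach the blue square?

turn left 46°, forward 8.3 m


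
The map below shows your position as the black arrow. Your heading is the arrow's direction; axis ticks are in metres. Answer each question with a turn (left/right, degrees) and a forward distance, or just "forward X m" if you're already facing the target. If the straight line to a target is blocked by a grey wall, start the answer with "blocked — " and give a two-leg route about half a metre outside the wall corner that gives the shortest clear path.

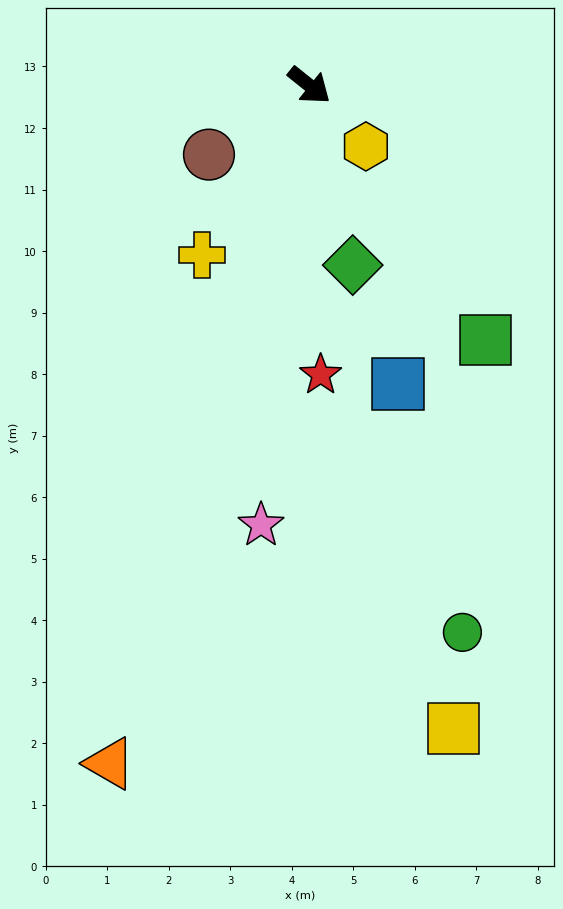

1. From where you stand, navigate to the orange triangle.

turn right 68°, forward 11.5 m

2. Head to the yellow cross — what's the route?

turn right 84°, forward 3.3 m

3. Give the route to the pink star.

turn right 58°, forward 7.2 m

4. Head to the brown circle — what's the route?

turn right 107°, forward 2.0 m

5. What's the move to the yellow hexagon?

turn right 8°, forward 1.4 m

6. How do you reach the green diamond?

turn right 38°, forward 3.0 m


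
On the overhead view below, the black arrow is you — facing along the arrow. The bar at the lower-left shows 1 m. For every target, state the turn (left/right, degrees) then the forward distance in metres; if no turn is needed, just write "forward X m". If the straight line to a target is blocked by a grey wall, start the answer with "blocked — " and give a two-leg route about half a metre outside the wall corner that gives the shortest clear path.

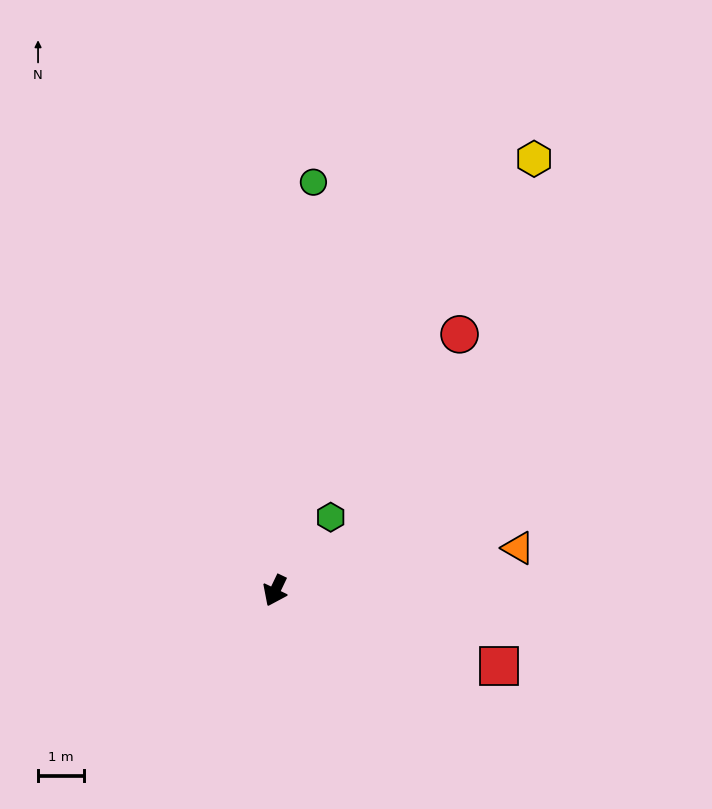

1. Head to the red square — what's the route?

turn left 97°, forward 5.2 m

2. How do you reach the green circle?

turn right 160°, forward 9.0 m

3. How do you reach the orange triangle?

turn left 125°, forward 5.4 m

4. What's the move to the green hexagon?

turn left 168°, forward 2.0 m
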